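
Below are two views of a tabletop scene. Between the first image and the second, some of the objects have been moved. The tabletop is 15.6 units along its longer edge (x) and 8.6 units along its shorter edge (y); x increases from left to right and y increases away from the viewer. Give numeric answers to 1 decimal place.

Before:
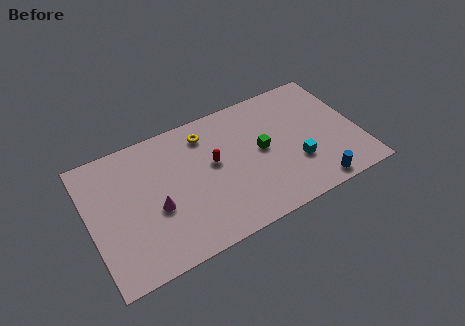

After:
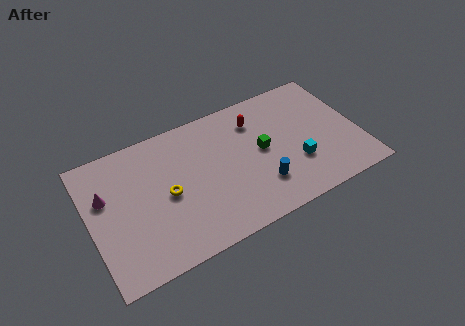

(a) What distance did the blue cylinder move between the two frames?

3.3

The blue cylinder was near (12.6, 0.9) before and (9.6, 2.3) after, so it travelled √(3.0² + 1.4²) ≈ 3.3 units.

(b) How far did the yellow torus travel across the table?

3.9

The yellow torus was near (7.0, 7.0) before and (4.4, 4.1) after, so it travelled √(2.6² + 2.9²) ≈ 3.9 units.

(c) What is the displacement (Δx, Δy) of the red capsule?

(2.7, 1.7)

From the two frames, the red capsule sits at roughly (7.2, 4.9) before and (9.9, 6.6) after.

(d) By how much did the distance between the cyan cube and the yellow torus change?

+1.1

They were about 6.4 units apart before and 7.5 after — 1.1 units further apart.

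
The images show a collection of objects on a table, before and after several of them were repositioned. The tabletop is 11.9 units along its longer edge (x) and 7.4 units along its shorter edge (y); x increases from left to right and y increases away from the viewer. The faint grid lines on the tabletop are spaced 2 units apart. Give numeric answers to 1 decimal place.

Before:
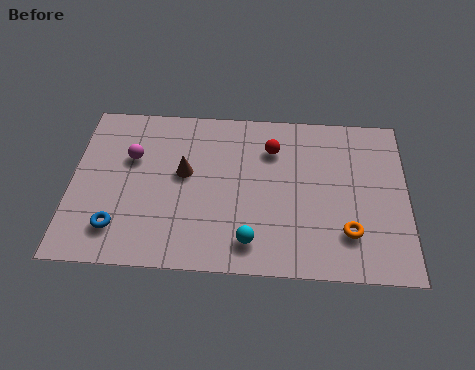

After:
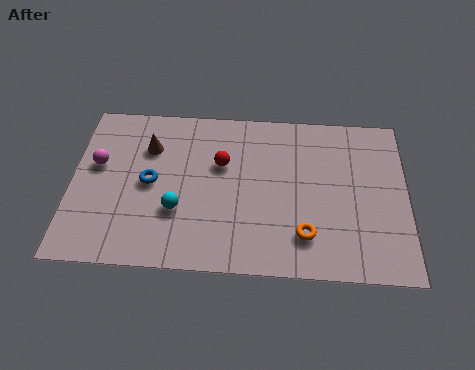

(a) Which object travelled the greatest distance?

the cyan sphere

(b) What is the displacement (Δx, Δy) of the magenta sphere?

(-1.2, -0.4)

The magenta sphere was at about (2.1, 4.8) and moved to about (0.9, 4.4).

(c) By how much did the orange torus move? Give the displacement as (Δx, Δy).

(-1.5, -0.2)

The orange torus was at about (9.8, 1.9) and moved to about (8.3, 1.7).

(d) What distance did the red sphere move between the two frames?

2.0

The red sphere moved from about (7.1, 5.5) to (5.3, 4.7), a distance of √(1.8² + 0.8²) ≈ 2.0.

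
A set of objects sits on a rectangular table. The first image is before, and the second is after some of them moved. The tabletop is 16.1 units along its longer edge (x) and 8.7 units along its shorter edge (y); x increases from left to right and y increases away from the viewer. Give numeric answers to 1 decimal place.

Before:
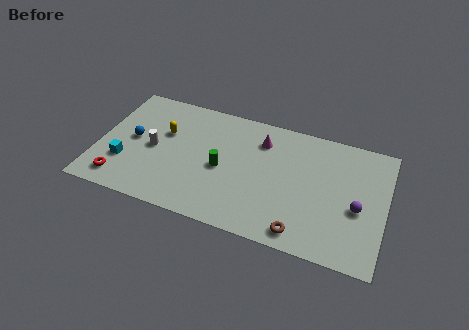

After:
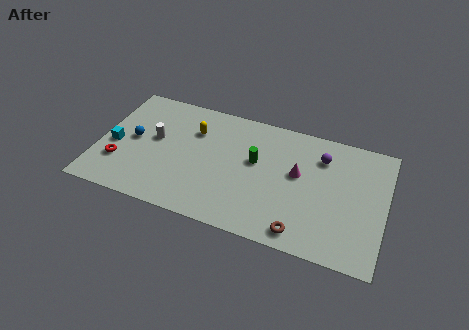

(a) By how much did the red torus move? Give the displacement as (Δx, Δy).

(-0.2, 1.2)

The red torus started near (1.5, 1.4) and ended near (1.3, 2.6).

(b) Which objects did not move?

the brown torus and the blue sphere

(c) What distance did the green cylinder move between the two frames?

2.1

From (7.0, 4.0) to (8.8, 5.1), the green cylinder covered √(1.8² + 1.1²) ≈ 2.1 units.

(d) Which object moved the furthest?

the purple sphere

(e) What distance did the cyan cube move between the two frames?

1.3

The cyan cube moved from about (1.6, 2.7) to (0.9, 3.8), a distance of √(0.7² + 1.1²) ≈ 1.3.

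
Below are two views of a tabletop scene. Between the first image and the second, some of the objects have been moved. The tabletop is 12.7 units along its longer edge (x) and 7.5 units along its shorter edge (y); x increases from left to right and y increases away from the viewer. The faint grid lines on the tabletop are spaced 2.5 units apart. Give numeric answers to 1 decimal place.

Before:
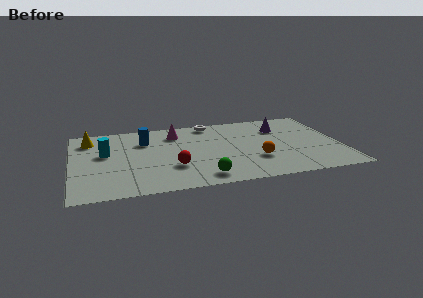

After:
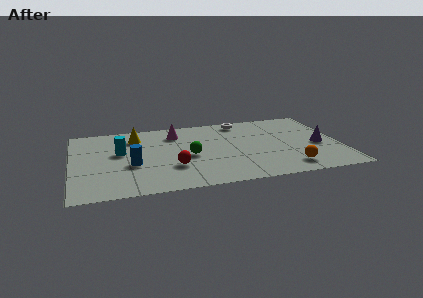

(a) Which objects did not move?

the magenta cone and the red sphere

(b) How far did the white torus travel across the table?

1.5

The white torus moved from about (6.7, 6.7) to (8.2, 6.6), a distance of √(1.5² + 0.1²) ≈ 1.5.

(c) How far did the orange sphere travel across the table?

1.9

The orange sphere moved from about (8.6, 2.4) to (10.1, 1.3), a distance of √(1.5² + 1.1²) ≈ 1.9.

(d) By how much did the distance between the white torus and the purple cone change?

+1.3

Before: roughly 3.5 units apart; after: 4.8. That's 1.3 units further apart.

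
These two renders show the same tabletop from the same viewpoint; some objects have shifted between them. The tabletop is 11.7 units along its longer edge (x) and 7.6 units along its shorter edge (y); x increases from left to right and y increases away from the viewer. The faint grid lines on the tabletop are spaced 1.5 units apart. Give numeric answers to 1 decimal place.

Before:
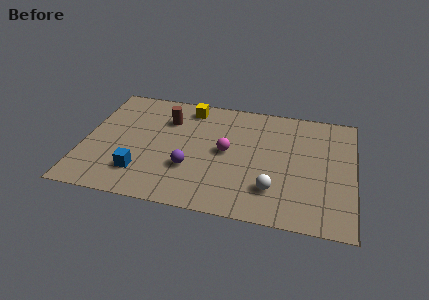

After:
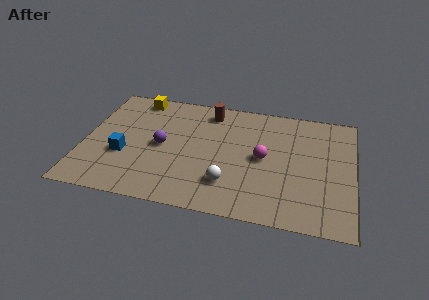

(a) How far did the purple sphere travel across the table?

1.8

The purple sphere moved from about (4.7, 2.5) to (3.4, 3.7), a distance of √(1.3² + 1.2²) ≈ 1.8.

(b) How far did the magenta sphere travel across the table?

1.6

The magenta sphere was near (6.2, 3.9) before and (7.8, 3.8) after, so it travelled √(1.6² + 0.1²) ≈ 1.6 units.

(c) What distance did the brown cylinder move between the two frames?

2.0

The brown cylinder was near (3.5, 5.5) before and (5.3, 6.4) after, so it travelled √(1.8² + 0.9²) ≈ 2.0 units.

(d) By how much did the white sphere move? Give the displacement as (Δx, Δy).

(-1.9, 0.0)

From the two frames, the white sphere sits at roughly (8.3, 1.9) before and (6.4, 1.9) after.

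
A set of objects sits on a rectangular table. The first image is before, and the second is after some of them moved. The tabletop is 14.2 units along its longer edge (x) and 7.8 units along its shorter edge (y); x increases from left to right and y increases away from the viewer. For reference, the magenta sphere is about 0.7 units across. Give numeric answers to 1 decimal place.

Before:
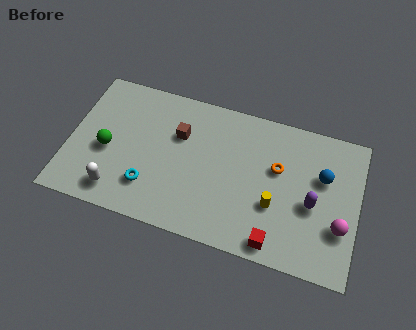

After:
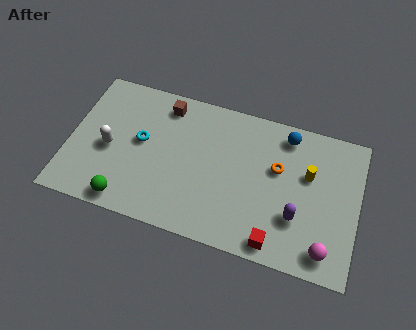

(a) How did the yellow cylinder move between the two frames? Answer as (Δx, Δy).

(1.5, 2.1)

The yellow cylinder started near (10.2, 2.8) and ended near (11.7, 4.9).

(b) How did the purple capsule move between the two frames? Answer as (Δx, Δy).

(-0.7, -0.9)

The purple capsule started near (12.0, 3.4) and ended near (11.3, 2.5).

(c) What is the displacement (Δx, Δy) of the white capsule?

(-0.6, 2.2)

From the two frames, the white capsule sits at roughly (2.6, 1.3) before and (2.0, 3.5) after.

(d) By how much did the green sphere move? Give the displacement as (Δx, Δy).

(1.2, -2.5)

From the two frames, the green sphere sits at roughly (1.9, 3.4) before and (3.1, 0.9) after.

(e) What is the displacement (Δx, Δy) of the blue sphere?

(-1.9, 1.7)

The blue sphere was at about (12.4, 5.0) and moved to about (10.5, 6.7).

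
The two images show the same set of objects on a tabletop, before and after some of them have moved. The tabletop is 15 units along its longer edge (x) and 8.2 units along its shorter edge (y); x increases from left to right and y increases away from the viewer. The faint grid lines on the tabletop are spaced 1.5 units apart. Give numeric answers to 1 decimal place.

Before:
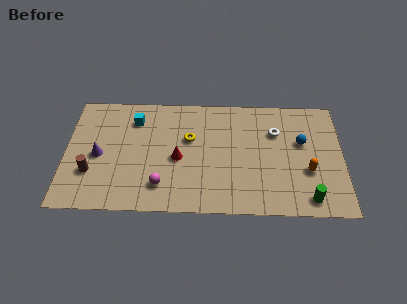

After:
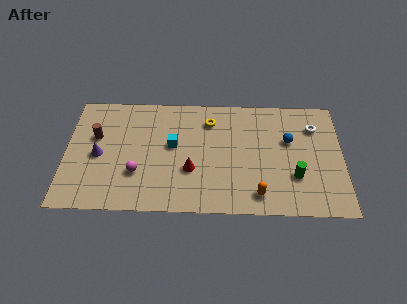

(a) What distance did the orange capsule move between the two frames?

3.2

The orange capsule moved from about (13.1, 3.0) to (10.4, 1.3), a distance of √(2.7² + 1.7²) ≈ 3.2.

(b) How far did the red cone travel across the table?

1.1

From (6.1, 3.7) to (6.8, 2.9), the red cone covered √(0.7² + 0.8²) ≈ 1.1 units.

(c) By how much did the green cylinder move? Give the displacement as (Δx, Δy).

(-0.7, 1.5)

The green cylinder was at about (13.1, 1.1) and moved to about (12.4, 2.6).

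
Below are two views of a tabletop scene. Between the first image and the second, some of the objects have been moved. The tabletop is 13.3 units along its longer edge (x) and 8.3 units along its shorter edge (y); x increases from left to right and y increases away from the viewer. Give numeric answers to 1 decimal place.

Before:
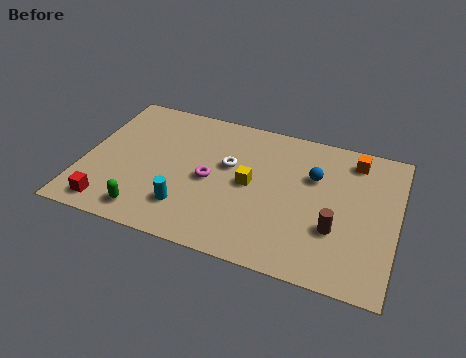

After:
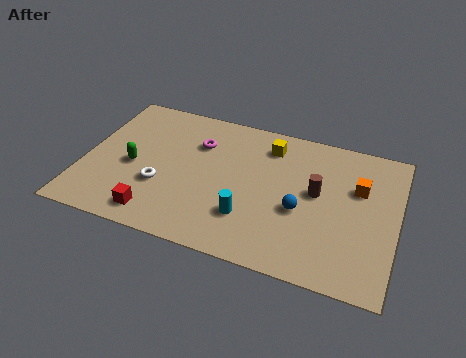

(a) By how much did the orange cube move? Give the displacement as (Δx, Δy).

(0.3, -1.6)

The orange cube was at about (11.3, 7.0) and moved to about (11.6, 5.4).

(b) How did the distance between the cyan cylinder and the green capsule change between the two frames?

+3.5

The distance was about 1.8 in the first image and 5.3 in the second, so they moved 3.5 units further apart.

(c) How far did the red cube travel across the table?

2.0

From (1.4, 1.1) to (3.4, 1.2), the red cube covered √(2.0² + 0.1²) ≈ 2.0 units.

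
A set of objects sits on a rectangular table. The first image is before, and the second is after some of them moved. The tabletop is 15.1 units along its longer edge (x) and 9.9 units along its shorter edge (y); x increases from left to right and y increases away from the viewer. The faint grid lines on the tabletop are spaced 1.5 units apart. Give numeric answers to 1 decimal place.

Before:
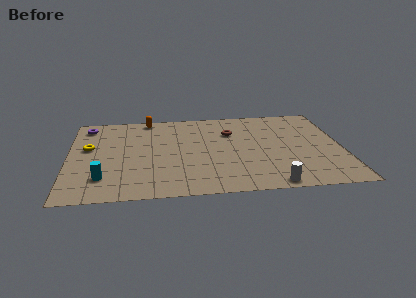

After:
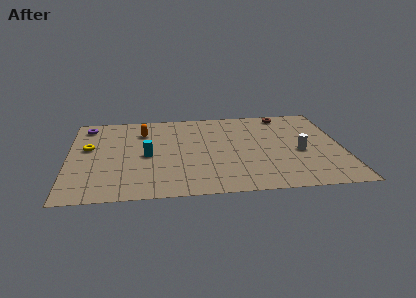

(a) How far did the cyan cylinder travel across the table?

3.3

The cyan cylinder moved from about (1.9, 2.3) to (4.3, 4.6), a distance of √(2.4² + 2.3²) ≈ 3.3.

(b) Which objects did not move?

the purple torus and the yellow torus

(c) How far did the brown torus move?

3.6

The brown torus was near (9.0, 6.9) before and (12.1, 8.8) after, so it travelled √(3.1² + 1.9²) ≈ 3.6 units.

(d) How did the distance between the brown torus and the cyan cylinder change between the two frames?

+0.4

The distance was about 8.5 in the first image and 8.9 in the second, so they moved 0.4 units further apart.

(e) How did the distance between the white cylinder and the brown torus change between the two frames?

-1.8

Before: roughly 6.4 units apart; after: 4.6. That's 1.8 units closer together.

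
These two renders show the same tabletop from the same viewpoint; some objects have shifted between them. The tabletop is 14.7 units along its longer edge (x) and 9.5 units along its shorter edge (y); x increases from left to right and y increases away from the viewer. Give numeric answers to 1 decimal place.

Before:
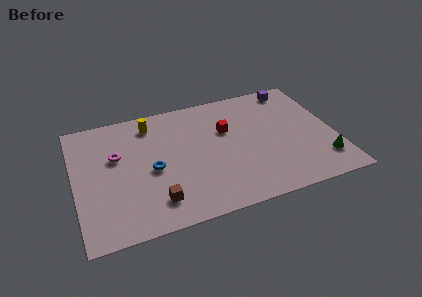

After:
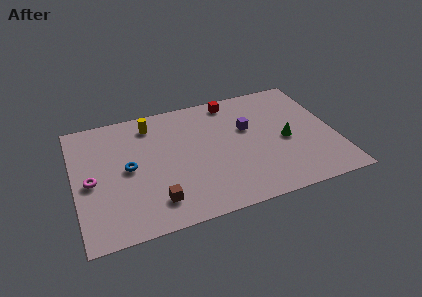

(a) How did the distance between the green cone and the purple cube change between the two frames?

-3.8

Before: roughly 6.4 units apart; after: 2.6. That's 3.8 units closer together.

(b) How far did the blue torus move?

1.4

From (4.3, 4.3) to (3.0, 4.8), the blue torus covered √(1.3² + 0.5²) ≈ 1.4 units.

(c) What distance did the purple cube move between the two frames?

3.8

The purple cube moved from about (12.8, 8.4) to (9.9, 5.9), a distance of √(2.9² + 2.5²) ≈ 3.8.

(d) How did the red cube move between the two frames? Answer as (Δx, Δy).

(0.5, 2.3)

The red cube started near (8.7, 6.1) and ended near (9.2, 8.4).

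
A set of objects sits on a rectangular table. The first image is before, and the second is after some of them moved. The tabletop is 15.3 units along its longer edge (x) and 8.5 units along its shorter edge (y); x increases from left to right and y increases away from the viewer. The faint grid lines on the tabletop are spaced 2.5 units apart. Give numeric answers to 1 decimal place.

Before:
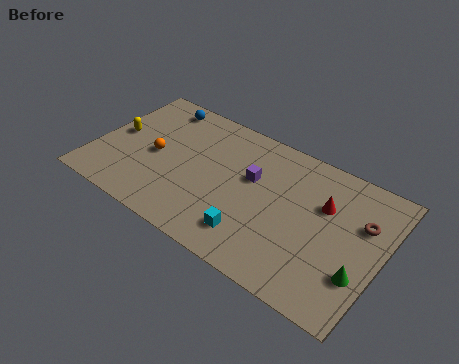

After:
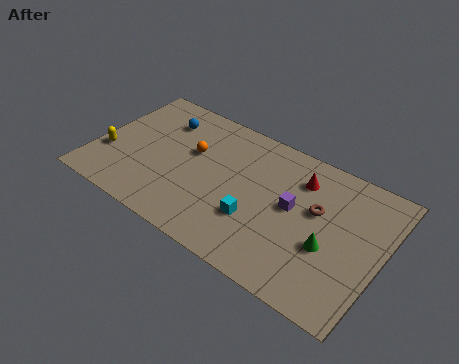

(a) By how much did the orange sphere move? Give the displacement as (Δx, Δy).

(1.8, 1.2)

The orange sphere started near (3.2, 4.0) and ended near (5.0, 5.2).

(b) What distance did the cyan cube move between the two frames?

1.0

From (8.9, 1.8) to (8.9, 2.8), the cyan cube covered √(0.0² + 1.0²) ≈ 1.0 units.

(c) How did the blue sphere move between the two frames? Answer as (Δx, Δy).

(0.4, -0.9)

From the two frames, the blue sphere sits at roughly (2.7, 7.4) before and (3.1, 6.5) after.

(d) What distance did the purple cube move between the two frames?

2.4

From (8.3, 5.2) to (10.6, 4.6), the purple cube covered √(2.3² + 0.6²) ≈ 2.4 units.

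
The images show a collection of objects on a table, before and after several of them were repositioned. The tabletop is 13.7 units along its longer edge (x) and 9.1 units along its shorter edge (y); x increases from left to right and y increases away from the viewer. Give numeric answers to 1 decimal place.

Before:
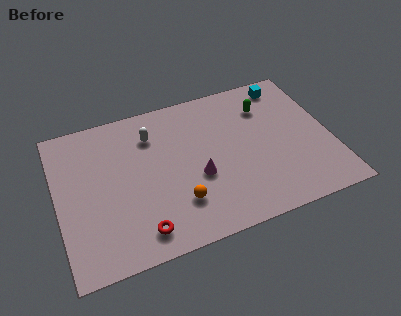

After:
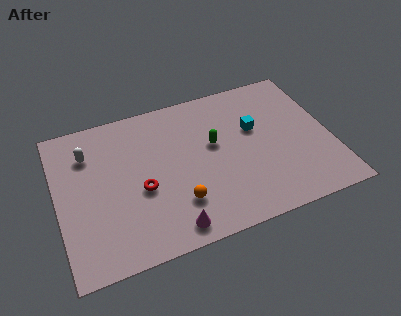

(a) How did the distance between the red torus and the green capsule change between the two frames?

-4.7

The distance was about 8.8 in the first image and 4.1 in the second, so they moved 4.7 units closer together.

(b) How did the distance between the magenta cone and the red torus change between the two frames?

-0.8

The distance was about 3.8 in the first image and 3.0 in the second, so they moved 0.8 units closer together.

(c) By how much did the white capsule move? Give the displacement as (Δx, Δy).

(-3.2, -0.1)

From the two frames, the white capsule sits at roughly (4.9, 6.9) before and (1.7, 6.8) after.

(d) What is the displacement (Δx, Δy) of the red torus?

(0.3, 2.4)

From the two frames, the red torus sits at roughly (3.8, 1.4) before and (4.1, 3.8) after.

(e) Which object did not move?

the orange sphere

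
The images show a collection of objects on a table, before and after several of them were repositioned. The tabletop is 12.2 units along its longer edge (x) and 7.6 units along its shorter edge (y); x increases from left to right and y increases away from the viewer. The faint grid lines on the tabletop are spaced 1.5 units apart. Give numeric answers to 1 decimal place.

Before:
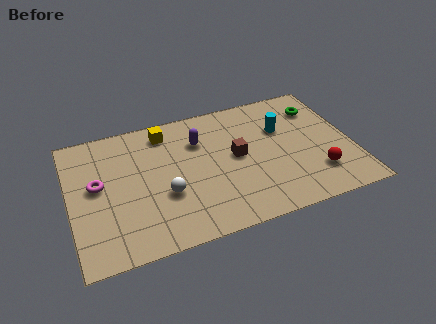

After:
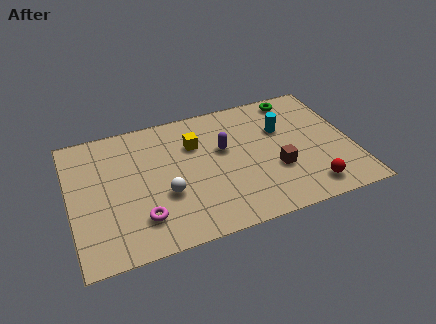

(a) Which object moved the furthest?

the magenta torus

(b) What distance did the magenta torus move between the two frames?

2.9

The magenta torus moved from about (1.2, 4.2) to (2.9, 1.8), a distance of √(1.7² + 2.4²) ≈ 2.9.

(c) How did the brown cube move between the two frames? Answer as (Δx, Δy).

(1.6, -1.3)

The brown cube was at about (7.2, 4.0) and moved to about (8.8, 2.7).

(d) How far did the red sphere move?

0.8

From (10.5, 1.9) to (10.1, 1.2), the red sphere covered √(0.4² + 0.7²) ≈ 0.8 units.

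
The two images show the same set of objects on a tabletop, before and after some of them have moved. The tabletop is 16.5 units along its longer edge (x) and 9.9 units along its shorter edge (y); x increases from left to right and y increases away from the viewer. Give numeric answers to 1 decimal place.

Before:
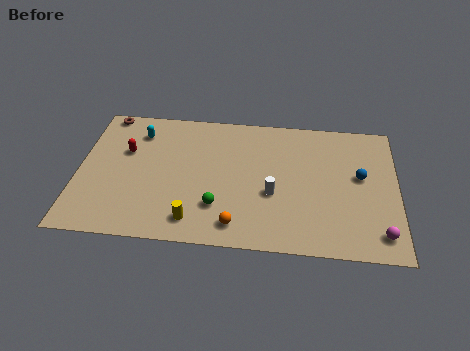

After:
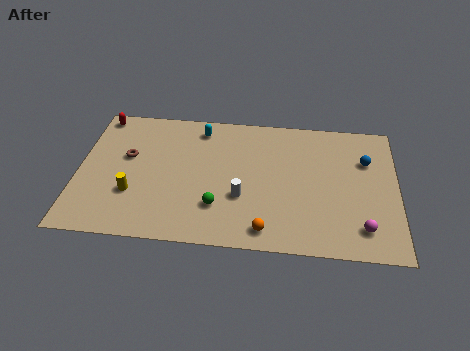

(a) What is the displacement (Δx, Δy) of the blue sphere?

(0.3, 1.2)

The blue sphere was at about (14.6, 5.6) and moved to about (14.9, 6.8).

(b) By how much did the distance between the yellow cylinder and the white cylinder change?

+1.0

They were about 4.6 units apart before and 5.6 after — 1.0 units further apart.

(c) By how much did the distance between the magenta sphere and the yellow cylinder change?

+2.4

They were about 9.5 units apart before and 11.9 after — 2.4 units further apart.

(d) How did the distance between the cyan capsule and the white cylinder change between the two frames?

-2.7

They were about 8.1 units apart before and 5.4 after — 2.7 units closer together.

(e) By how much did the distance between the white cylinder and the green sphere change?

-1.6

Before: roughly 3.0 units apart; after: 1.4. That's 1.6 units closer together.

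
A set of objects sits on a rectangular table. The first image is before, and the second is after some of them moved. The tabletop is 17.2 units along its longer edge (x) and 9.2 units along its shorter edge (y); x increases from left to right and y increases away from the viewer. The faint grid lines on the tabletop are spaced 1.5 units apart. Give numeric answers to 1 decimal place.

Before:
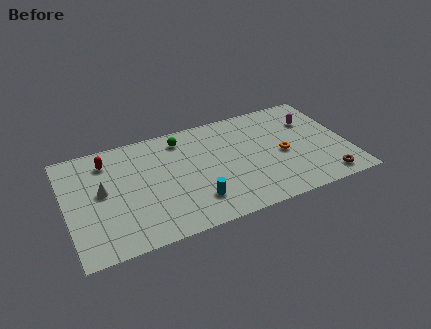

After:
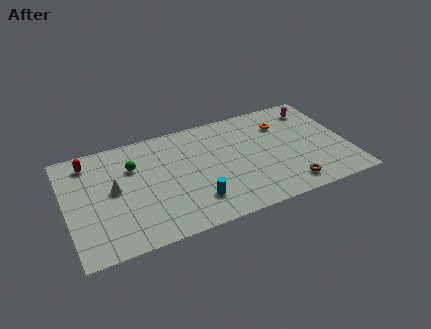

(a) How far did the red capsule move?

1.1

The red capsule moved from about (2.7, 7.4) to (1.6, 7.7), a distance of √(1.1² + 0.3²) ≈ 1.1.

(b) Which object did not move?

the cyan cylinder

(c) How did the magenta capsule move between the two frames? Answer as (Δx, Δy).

(0.3, 1.0)

The magenta capsule was at about (15.3, 6.5) and moved to about (15.6, 7.5).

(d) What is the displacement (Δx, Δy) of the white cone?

(0.7, -0.1)

The white cone was at about (2.2, 5.0) and moved to about (2.9, 4.9).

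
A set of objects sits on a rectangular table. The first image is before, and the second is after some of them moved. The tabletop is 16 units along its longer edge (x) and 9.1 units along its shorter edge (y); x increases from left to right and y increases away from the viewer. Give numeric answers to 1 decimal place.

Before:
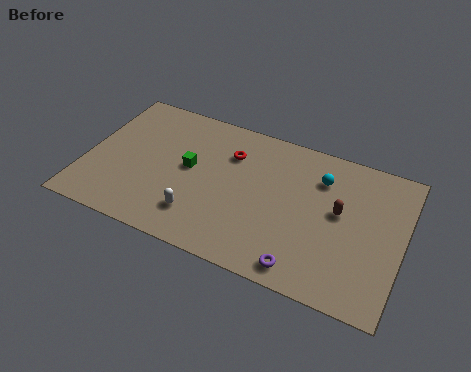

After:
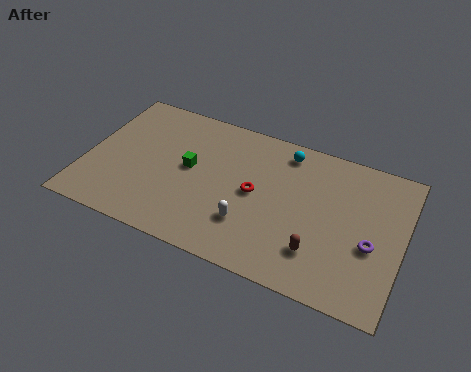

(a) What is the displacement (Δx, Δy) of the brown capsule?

(-0.8, -2.8)

The brown capsule started near (12.8, 5.1) and ended near (12.0, 2.3).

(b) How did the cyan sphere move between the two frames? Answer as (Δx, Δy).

(-1.9, 1.0)

The cyan sphere started near (11.7, 6.8) and ended near (9.8, 7.8).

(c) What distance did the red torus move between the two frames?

2.5

From (7.1, 6.6) to (8.6, 4.6), the red torus covered √(1.5² + 2.0²) ≈ 2.5 units.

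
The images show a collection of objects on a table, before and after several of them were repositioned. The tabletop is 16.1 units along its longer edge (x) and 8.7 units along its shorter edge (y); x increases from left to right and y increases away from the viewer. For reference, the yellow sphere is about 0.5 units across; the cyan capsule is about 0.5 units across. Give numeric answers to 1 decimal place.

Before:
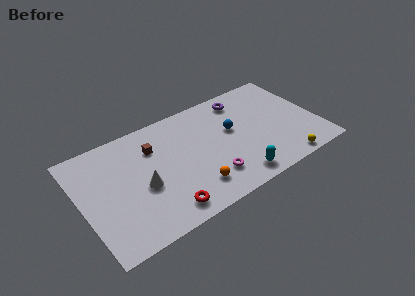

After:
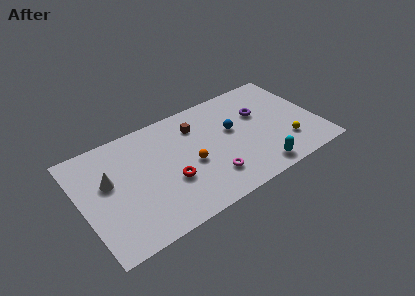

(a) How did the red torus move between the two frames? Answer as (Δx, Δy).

(0.7, 1.9)

The red torus started near (5.1, 1.3) and ended near (5.8, 3.2).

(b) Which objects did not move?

the blue sphere and the magenta torus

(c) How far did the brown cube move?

3.0

The brown cube was near (5.1, 6.3) before and (8.1, 6.6) after, so it travelled √(3.0² + 0.3²) ≈ 3.0 units.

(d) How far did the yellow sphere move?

1.6

From (13.3, 0.8) to (13.7, 2.3), the yellow sphere covered √(0.4² + 1.5²) ≈ 1.6 units.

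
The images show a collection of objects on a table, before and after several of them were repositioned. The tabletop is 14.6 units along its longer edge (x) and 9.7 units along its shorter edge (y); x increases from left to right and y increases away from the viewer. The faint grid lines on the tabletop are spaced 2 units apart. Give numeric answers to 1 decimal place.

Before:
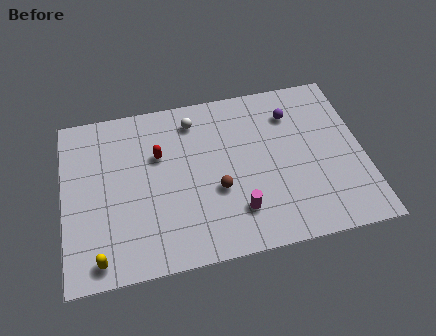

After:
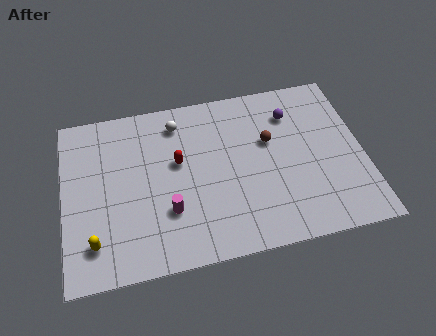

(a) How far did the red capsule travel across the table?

1.1

The red capsule was near (4.7, 6.3) before and (5.6, 5.7) after, so it travelled √(0.9² + 0.6²) ≈ 1.1 units.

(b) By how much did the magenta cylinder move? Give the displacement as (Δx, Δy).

(-3.3, 0.7)

The magenta cylinder was at about (8.3, 2.3) and moved to about (5.0, 3.0).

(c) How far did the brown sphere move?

3.5

The brown sphere was near (7.4, 3.7) before and (10.1, 6.0) after, so it travelled √(2.7² + 2.3²) ≈ 3.5 units.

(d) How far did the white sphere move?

0.8

From (6.5, 8.0) to (5.7, 8.0), the white sphere covered √(0.8² + 0.0²) ≈ 0.8 units.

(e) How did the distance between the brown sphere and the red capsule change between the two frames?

+0.8

They were about 3.7 units apart before and 4.5 after — 0.8 units further apart.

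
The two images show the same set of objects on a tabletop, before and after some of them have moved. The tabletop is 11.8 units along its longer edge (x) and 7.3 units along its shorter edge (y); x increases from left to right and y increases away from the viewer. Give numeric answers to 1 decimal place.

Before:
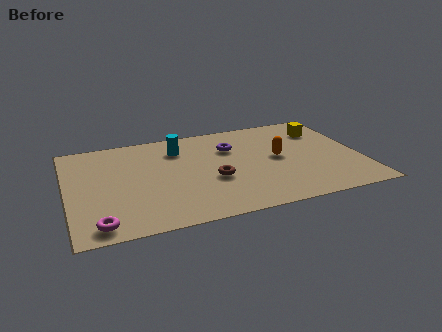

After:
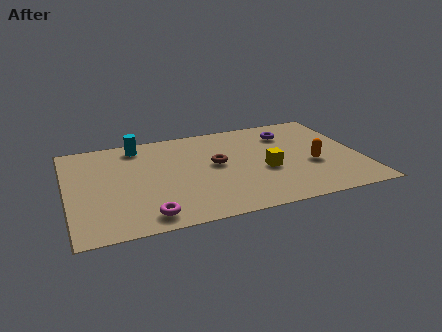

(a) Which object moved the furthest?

the yellow cube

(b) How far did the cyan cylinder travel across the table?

1.7

From (4.6, 5.6) to (3.0, 6.3), the cyan cylinder covered √(1.6² + 0.7²) ≈ 1.7 units.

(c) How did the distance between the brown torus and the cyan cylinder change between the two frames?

+0.8

They were about 3.0 units apart before and 3.8 after — 0.8 units further apart.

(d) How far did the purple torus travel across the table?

2.5

The purple torus was near (6.7, 5.1) before and (9.1, 5.6) after, so it travelled √(2.4² + 0.5²) ≈ 2.5 units.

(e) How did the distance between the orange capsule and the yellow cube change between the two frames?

-0.7

Before: roughly 2.6 units apart; after: 1.9. That's 0.7 units closer together.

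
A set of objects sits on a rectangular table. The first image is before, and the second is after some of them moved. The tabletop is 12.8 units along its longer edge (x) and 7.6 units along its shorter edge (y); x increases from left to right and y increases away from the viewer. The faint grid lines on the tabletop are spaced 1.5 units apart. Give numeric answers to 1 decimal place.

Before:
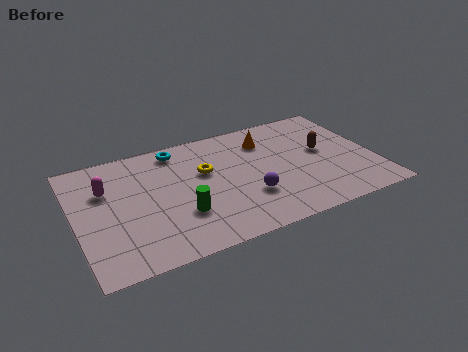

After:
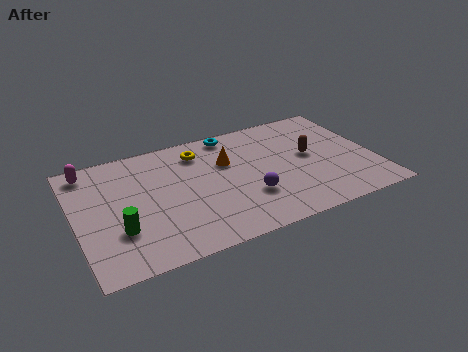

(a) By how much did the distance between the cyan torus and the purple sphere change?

-0.5

Before: roughly 4.9 units apart; after: 4.4. That's 0.5 units closer together.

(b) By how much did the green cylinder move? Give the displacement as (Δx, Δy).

(-2.6, 0.0)

The green cylinder started near (4.3, 2.4) and ended near (1.7, 2.4).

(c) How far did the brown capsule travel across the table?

0.6

The brown capsule moved from about (10.7, 4.2) to (10.1, 4.1), a distance of √(0.6² + 0.1²) ≈ 0.6.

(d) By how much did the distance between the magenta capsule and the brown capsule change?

+0.3

They were about 9.3 units apart before and 9.6 after — 0.3 units further apart.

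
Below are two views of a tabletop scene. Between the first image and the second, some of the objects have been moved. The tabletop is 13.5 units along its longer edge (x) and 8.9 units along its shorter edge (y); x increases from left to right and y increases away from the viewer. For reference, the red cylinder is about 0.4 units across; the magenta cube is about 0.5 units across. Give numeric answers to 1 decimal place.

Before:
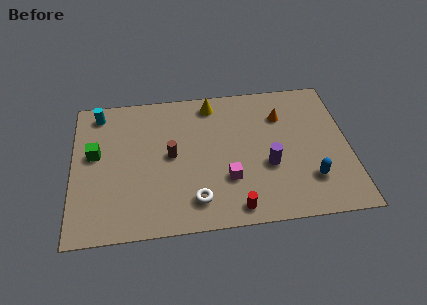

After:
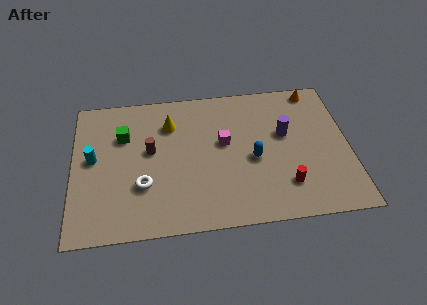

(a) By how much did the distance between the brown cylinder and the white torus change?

-1.0

Before: roughly 3.1 units apart; after: 2.1. That's 1.0 units closer together.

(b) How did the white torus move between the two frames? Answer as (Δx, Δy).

(-2.5, 1.2)

From the two frames, the white torus sits at roughly (5.9, 1.7) before and (3.4, 2.9) after.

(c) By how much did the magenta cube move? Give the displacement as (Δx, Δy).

(-0.1, 2.3)

The magenta cube was at about (7.5, 2.8) and moved to about (7.4, 5.1).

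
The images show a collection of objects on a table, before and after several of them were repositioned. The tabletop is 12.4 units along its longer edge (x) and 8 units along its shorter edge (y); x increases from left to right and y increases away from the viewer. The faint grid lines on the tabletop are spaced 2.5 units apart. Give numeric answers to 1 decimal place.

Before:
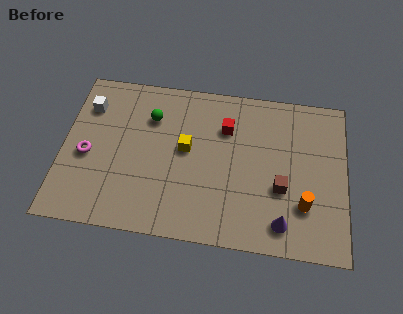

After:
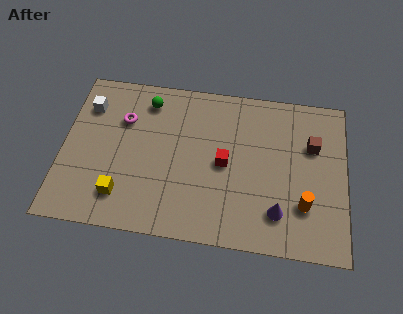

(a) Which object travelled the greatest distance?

the yellow cube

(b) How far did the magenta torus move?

2.5

The magenta torus moved from about (1.1, 3.5) to (2.6, 5.5), a distance of √(1.5² + 2.0²) ≈ 2.5.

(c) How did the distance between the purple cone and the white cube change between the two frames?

-0.4

The distance was about 9.9 in the first image and 9.5 in the second, so they moved 0.4 units closer together.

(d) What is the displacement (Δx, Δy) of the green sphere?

(-0.2, 0.8)

The green sphere started near (3.8, 5.8) and ended near (3.6, 6.6).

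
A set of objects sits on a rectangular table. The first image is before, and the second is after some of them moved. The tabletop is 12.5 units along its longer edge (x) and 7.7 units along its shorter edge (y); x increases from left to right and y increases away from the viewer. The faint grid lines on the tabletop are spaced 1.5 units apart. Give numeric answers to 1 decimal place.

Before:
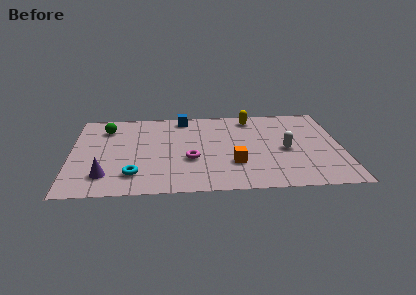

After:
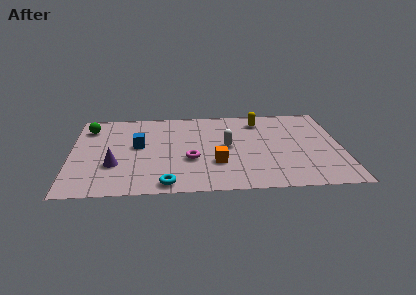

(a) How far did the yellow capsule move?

0.5

From (8.4, 6.6) to (8.8, 6.3), the yellow capsule covered √(0.4² + 0.3²) ≈ 0.5 units.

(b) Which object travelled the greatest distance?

the blue cube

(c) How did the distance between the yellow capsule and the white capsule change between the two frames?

-0.6

They were about 3.4 units apart before and 2.8 after — 0.6 units closer together.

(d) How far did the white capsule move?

2.7

The white capsule was near (9.9, 3.5) before and (7.2, 4.0) after, so it travelled √(2.7² + 0.5²) ≈ 2.7 units.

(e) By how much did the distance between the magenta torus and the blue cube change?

-1.1

The distance was about 3.9 in the first image and 2.8 in the second, so they moved 1.1 units closer together.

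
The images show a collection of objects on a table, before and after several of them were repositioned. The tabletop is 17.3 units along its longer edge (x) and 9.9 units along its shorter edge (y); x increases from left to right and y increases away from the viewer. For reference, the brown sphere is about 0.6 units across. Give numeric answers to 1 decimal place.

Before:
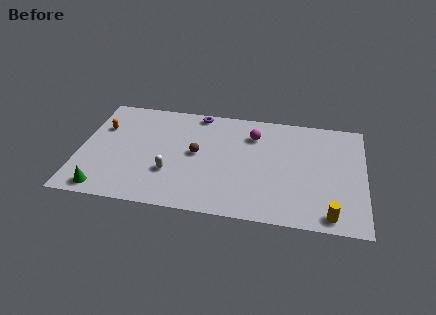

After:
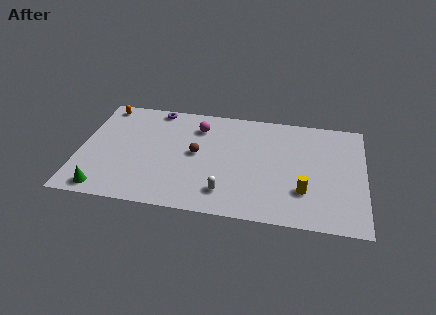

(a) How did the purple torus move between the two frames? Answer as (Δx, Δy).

(-2.6, 0.0)

The purple torus started near (7.0, 9.0) and ended near (4.4, 9.0).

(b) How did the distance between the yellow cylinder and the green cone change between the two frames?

-1.5

They were about 13.6 units apart before and 12.1 after — 1.5 units closer together.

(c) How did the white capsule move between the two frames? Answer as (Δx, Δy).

(3.4, -1.2)

The white capsule was at about (5.6, 3.2) and moved to about (9.0, 2.0).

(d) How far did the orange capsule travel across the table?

2.1

The orange capsule was near (1.2, 6.7) before and (1.2, 8.8) after, so it travelled √(0.0² + 2.1²) ≈ 2.1 units.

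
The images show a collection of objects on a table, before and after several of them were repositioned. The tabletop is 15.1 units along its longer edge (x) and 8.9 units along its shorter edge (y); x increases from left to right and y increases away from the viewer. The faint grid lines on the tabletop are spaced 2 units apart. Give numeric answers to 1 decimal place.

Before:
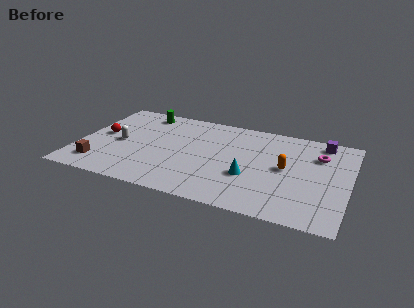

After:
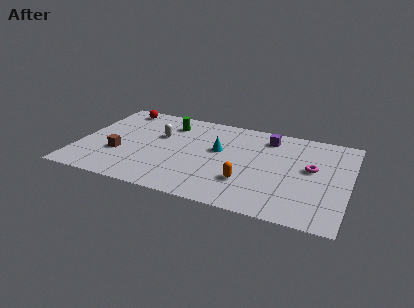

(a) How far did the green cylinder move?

1.7

The green cylinder moved from about (3.2, 7.7) to (4.8, 7.0), a distance of √(1.6² + 0.7²) ≈ 1.7.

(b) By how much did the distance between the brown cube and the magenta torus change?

-2.0

They were about 12.8 units apart before and 10.8 after — 2.0 units closer together.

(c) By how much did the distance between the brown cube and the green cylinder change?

-1.7

Before: roughly 6.3 units apart; after: 4.6. That's 1.7 units closer together.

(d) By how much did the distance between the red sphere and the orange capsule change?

-1.0

Before: roughly 10.4 units apart; after: 9.4. That's 1.0 units closer together.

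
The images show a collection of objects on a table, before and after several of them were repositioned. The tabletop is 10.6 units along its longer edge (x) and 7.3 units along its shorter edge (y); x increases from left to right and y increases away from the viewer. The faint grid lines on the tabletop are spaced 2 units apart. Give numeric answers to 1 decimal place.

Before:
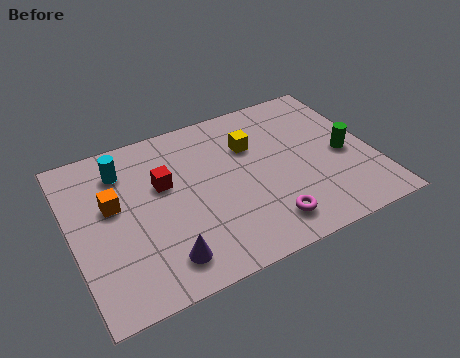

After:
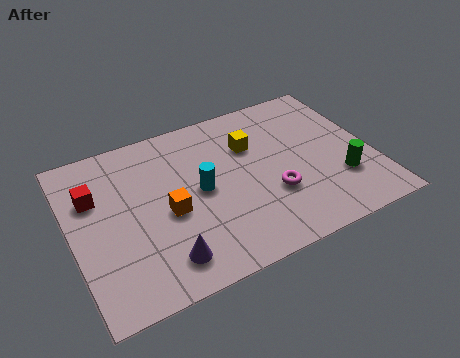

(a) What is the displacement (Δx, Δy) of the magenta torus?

(0.4, 1.2)

From the two frames, the magenta torus sits at roughly (6.5, 1.3) before and (6.9, 2.5) after.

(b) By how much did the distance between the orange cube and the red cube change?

+1.1

The distance was about 1.8 in the first image and 2.9 in the second, so they moved 1.1 units further apart.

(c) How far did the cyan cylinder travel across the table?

3.2

The cyan cylinder was near (2.0, 5.7) before and (4.5, 3.7) after, so it travelled √(2.5² + 2.0²) ≈ 3.2 units.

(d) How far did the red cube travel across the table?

2.4

The red cube was near (3.3, 4.5) before and (0.9, 4.9) after, so it travelled √(2.4² + 0.4²) ≈ 2.4 units.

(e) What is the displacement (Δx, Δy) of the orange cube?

(1.8, -1.1)

The orange cube was at about (1.5, 4.3) and moved to about (3.3, 3.2).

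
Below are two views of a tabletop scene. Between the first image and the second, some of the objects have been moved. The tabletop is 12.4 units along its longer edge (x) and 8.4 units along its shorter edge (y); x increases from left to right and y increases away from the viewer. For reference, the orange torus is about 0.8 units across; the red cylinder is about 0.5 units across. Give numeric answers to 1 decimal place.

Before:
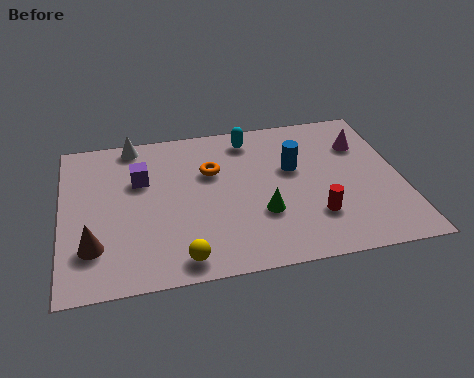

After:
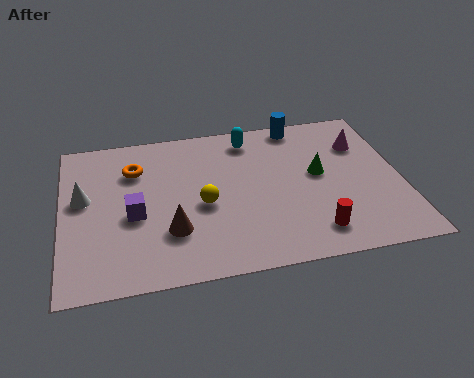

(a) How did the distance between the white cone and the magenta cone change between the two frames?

+1.8

The distance was about 8.6 in the first image and 10.4 in the second, so they moved 1.8 units further apart.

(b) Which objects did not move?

the magenta cone and the cyan capsule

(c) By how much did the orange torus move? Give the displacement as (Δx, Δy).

(-2.8, 0.6)

The orange torus started near (5.5, 5.5) and ended near (2.7, 6.1).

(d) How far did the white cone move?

3.4

The white cone moved from about (2.7, 7.6) to (0.8, 4.8), a distance of √(1.9² + 2.8²) ≈ 3.4.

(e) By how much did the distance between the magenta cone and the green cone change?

-2.8

The distance was about 5.0 in the first image and 2.2 in the second, so they moved 2.8 units closer together.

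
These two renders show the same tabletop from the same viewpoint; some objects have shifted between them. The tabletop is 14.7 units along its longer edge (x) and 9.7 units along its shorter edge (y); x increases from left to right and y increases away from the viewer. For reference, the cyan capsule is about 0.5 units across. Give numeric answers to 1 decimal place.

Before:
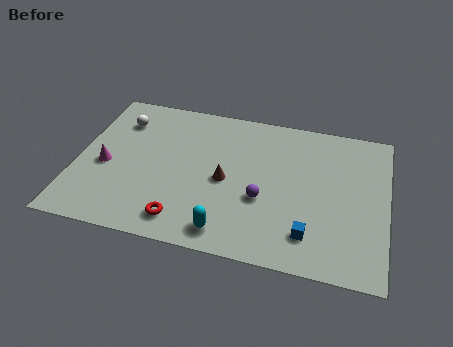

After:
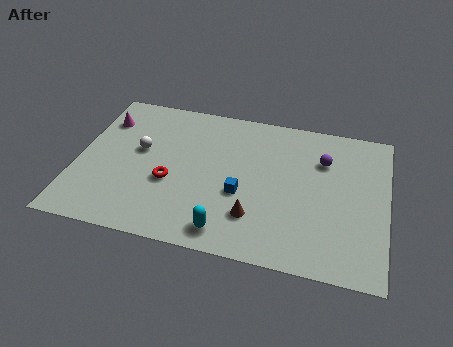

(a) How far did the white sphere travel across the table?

2.1

The white sphere was near (1.8, 7.4) before and (2.9, 5.6) after, so it travelled √(1.1² + 1.8²) ≈ 2.1 units.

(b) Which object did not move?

the cyan capsule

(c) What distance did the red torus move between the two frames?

2.4

The red torus moved from about (5.3, 1.5) to (4.5, 3.8), a distance of √(0.8² + 2.3²) ≈ 2.4.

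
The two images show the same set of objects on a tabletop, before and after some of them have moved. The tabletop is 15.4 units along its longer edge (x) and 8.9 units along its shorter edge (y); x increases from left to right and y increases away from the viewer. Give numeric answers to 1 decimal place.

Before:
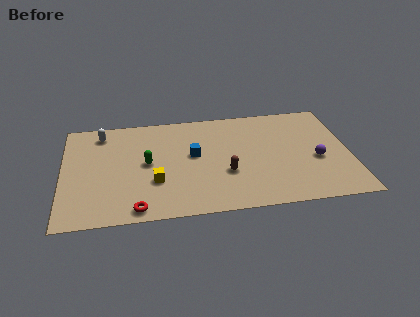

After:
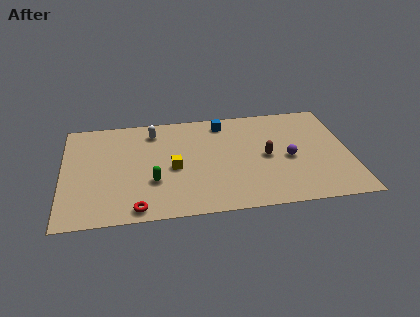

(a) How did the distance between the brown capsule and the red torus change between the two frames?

+2.5

Before: roughly 5.3 units apart; after: 7.8. That's 2.5 units further apart.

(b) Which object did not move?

the red torus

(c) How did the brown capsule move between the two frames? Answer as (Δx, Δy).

(2.2, 1.1)

The brown capsule was at about (8.7, 3.2) and moved to about (10.9, 4.3).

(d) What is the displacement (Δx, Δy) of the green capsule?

(0.3, -1.6)

The green capsule was at about (4.5, 4.6) and moved to about (4.8, 3.0).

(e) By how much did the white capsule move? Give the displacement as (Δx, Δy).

(2.8, -0.2)

The white capsule started near (2.1, 7.5) and ended near (4.9, 7.3).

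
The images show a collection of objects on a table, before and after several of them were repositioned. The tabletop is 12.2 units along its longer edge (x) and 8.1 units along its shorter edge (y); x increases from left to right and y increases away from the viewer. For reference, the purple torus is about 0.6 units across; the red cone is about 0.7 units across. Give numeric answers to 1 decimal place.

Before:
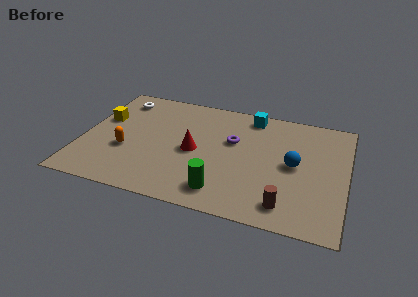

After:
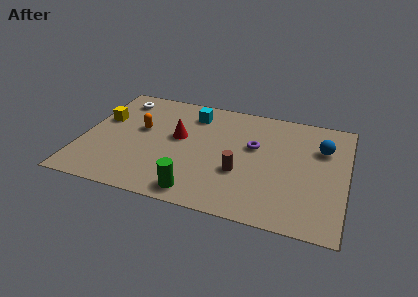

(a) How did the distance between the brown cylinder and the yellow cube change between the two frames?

-2.6

Before: roughly 9.5 units apart; after: 6.9. That's 2.6 units closer together.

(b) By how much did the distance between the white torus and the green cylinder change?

-0.4

Before: roughly 7.5 units apart; after: 7.1. That's 0.4 units closer together.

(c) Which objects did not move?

the yellow cube and the white torus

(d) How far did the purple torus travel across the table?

1.0

From (6.9, 5.0) to (7.9, 4.9), the purple torus covered √(1.0² + 0.1²) ≈ 1.0 units.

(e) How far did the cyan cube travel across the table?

2.8

From (7.6, 7.1) to (4.9, 6.5), the cyan cube covered √(2.7² + 0.6²) ≈ 2.8 units.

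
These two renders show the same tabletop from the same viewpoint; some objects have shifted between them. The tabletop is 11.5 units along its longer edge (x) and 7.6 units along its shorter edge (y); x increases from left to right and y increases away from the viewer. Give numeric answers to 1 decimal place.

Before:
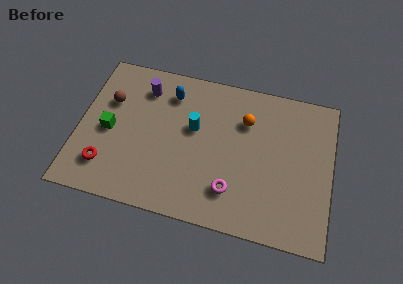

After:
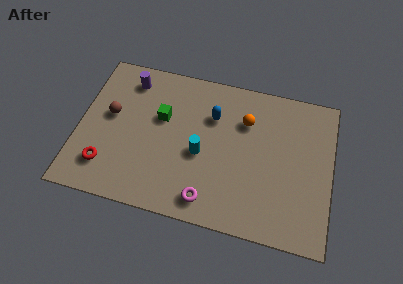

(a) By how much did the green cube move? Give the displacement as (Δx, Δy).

(2.3, 1.2)

The green cube started near (1.4, 3.5) and ended near (3.7, 4.7).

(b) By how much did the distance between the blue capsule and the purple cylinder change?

+2.8

They were about 1.2 units apart before and 4.0 after — 2.8 units further apart.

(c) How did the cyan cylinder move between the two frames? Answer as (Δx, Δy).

(0.4, -1.2)

From the two frames, the cyan cylinder sits at roughly (5.2, 4.5) before and (5.6, 3.3) after.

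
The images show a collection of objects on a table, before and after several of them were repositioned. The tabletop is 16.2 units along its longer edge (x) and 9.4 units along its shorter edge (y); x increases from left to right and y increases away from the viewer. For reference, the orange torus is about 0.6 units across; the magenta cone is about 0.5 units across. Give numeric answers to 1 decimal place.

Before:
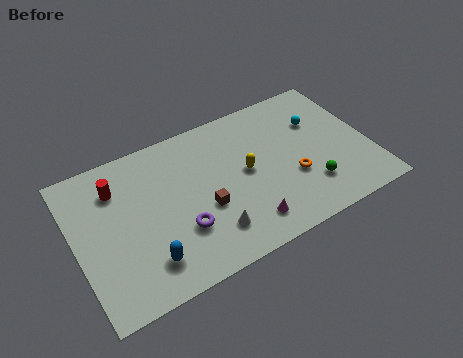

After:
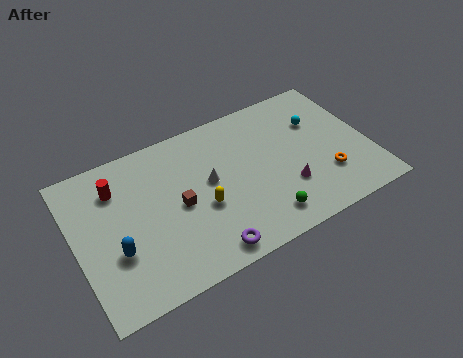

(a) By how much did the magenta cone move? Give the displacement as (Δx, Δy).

(2.5, 1.2)

The magenta cone was at about (8.9, 1.7) and moved to about (11.4, 2.9).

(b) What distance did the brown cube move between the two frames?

1.5

The brown cube moved from about (6.9, 3.7) to (5.6, 4.5), a distance of √(1.3² + 0.8²) ≈ 1.5.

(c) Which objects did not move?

the red cylinder and the cyan sphere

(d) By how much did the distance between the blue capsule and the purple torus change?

+2.9

Before: roughly 2.2 units apart; after: 5.1. That's 2.9 units further apart.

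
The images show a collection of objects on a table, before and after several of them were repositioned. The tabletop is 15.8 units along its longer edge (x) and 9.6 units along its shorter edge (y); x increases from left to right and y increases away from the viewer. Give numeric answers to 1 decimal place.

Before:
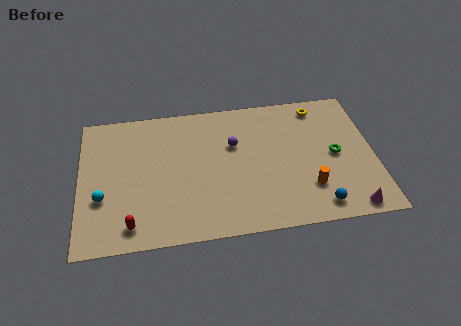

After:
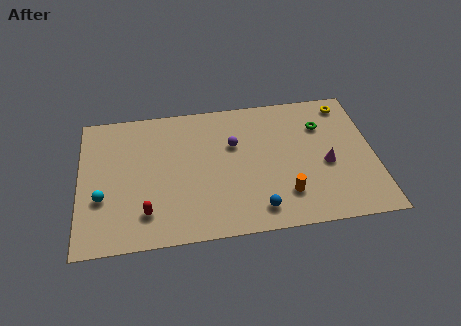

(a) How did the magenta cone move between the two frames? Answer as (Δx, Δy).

(-1.1, 3.2)

From the two frames, the magenta cone sits at roughly (14.3, 0.9) before and (13.2, 4.1) after.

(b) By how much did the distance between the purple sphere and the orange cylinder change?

-0.6

The distance was about 5.3 in the first image and 4.7 in the second, so they moved 0.6 units closer together.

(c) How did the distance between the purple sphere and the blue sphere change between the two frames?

-1.7

Before: roughly 6.5 units apart; after: 4.8. That's 1.7 units closer together.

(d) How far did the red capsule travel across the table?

1.1

From (2.7, 1.4) to (3.5, 2.1), the red capsule covered √(0.8² + 0.7²) ≈ 1.1 units.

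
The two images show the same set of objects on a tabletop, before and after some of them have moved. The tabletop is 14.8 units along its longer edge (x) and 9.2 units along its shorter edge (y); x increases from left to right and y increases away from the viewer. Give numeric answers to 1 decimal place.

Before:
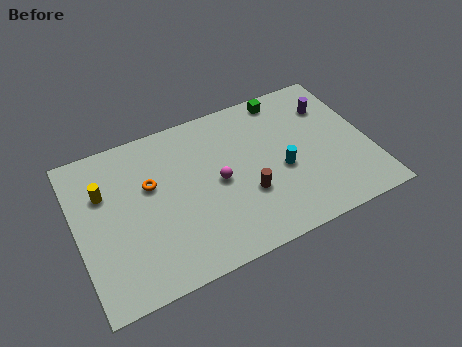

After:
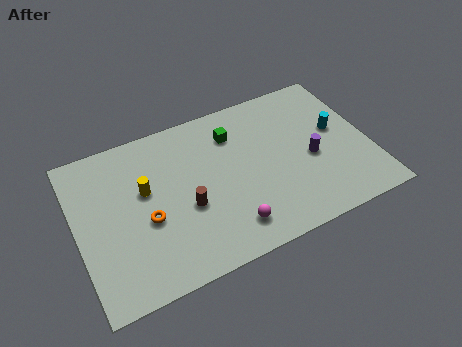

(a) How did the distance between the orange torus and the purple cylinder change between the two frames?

-1.1

They were about 9.5 units apart before and 8.4 after — 1.1 units closer together.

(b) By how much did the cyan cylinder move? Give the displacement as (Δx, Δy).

(3.0, 1.3)

The cyan cylinder was at about (10.3, 3.9) and moved to about (13.3, 5.2).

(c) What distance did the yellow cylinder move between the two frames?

2.1

The yellow cylinder moved from about (1.5, 6.2) to (3.5, 5.5), a distance of √(2.0² + 0.7²) ≈ 2.1.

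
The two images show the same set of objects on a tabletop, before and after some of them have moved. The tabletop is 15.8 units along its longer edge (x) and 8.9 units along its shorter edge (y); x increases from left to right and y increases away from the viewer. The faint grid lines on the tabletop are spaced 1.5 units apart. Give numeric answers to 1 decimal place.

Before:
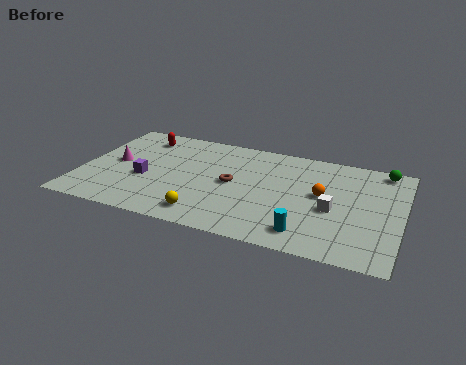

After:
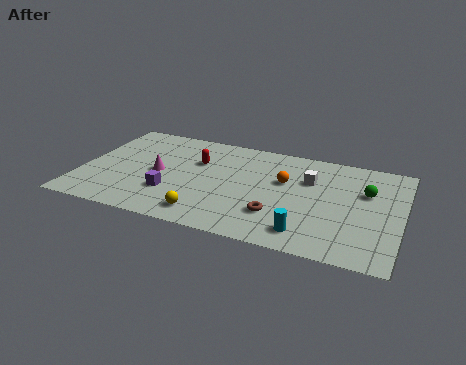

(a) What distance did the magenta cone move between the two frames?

2.2

The magenta cone moved from about (1.6, 4.6) to (3.8, 4.3), a distance of √(2.2² + 0.3²) ≈ 2.2.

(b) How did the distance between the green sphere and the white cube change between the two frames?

-1.9

The distance was about 4.7 in the first image and 2.8 in the second, so they moved 1.9 units closer together.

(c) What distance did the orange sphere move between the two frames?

2.0

The orange sphere was near (11.9, 4.9) before and (10.0, 5.5) after, so it travelled √(1.9² + 0.6²) ≈ 2.0 units.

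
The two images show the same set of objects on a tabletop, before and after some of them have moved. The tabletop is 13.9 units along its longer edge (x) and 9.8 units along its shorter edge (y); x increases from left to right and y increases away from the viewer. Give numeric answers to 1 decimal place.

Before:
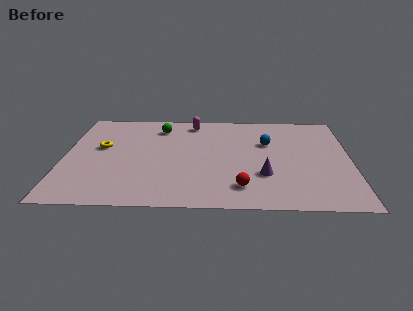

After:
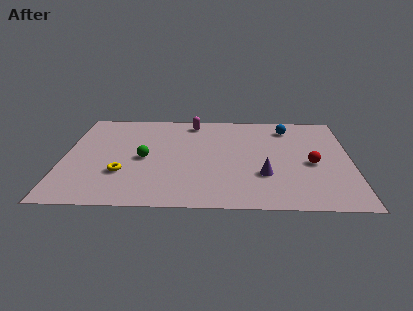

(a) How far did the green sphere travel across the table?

3.4

The green sphere moved from about (4.6, 7.9) to (3.9, 4.6), a distance of √(0.7² + 3.3²) ≈ 3.4.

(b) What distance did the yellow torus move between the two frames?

2.8

The yellow torus was near (1.8, 5.7) before and (2.9, 3.1) after, so it travelled √(1.1² + 2.6²) ≈ 2.8 units.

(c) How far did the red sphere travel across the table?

4.2

The red sphere was near (8.6, 1.9) before and (12.0, 4.3) after, so it travelled √(3.4² + 2.4²) ≈ 4.2 units.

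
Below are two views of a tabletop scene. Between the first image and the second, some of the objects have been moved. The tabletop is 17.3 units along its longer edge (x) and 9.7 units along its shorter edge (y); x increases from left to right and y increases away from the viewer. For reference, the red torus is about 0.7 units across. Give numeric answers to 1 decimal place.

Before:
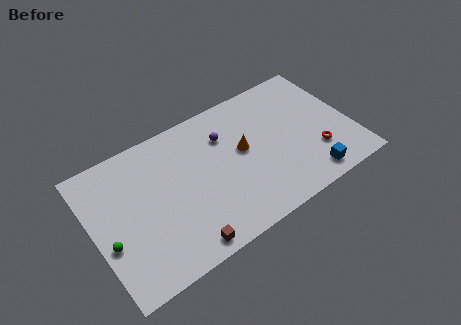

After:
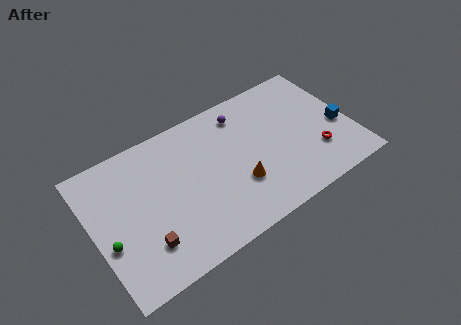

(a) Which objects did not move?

the green sphere and the red torus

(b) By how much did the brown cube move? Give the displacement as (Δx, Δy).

(-2.3, 1.4)

The brown cube was at about (5.3, 1.0) and moved to about (3.0, 2.4).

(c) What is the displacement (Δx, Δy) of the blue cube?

(2.6, 2.7)

The blue cube started near (13.9, 1.3) and ended near (16.5, 4.0).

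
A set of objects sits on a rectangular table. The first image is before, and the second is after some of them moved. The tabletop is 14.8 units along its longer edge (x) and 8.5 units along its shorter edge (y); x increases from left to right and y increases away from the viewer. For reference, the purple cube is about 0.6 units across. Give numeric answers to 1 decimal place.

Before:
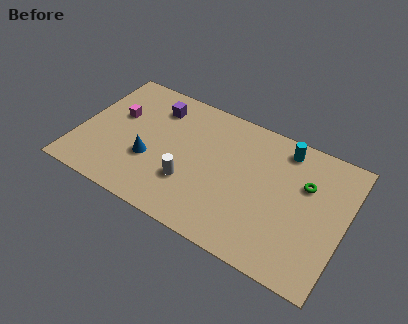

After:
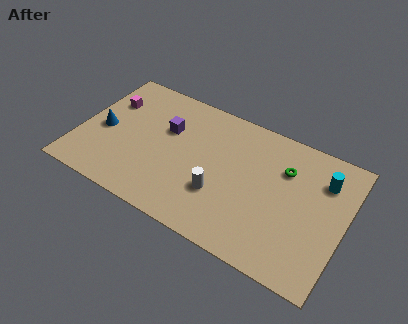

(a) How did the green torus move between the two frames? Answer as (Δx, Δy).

(-1.2, 0.4)

From the two frames, the green torus sits at roughly (12.5, 5.6) before and (11.3, 6.0) after.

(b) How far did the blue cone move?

2.9

From (4.1, 3.1) to (1.3, 3.9), the blue cone covered √(2.8² + 0.8²) ≈ 2.9 units.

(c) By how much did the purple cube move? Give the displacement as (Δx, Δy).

(0.8, -1.2)

The purple cube started near (3.9, 6.7) and ended near (4.7, 5.5).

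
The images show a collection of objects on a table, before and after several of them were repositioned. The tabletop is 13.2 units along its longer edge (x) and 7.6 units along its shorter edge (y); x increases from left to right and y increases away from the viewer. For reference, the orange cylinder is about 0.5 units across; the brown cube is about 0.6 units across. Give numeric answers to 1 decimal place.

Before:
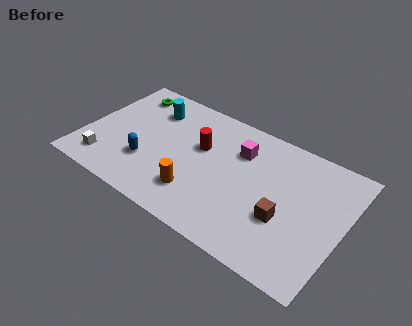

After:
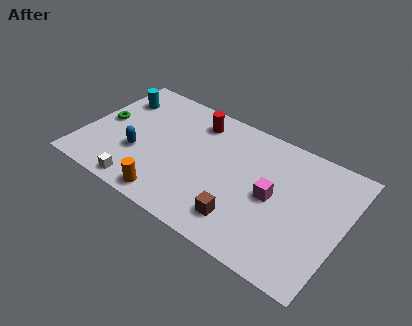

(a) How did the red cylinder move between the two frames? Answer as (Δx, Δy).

(-0.5, 1.5)

The red cylinder was at about (5.8, 4.7) and moved to about (5.3, 6.2).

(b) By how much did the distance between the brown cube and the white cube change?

-3.9

They were about 9.1 units apart before and 5.2 after — 3.9 units closer together.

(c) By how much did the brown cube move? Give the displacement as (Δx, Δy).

(-1.9, -1.2)

From the two frames, the brown cube sits at roughly (10.4, 2.8) before and (8.5, 1.6) after.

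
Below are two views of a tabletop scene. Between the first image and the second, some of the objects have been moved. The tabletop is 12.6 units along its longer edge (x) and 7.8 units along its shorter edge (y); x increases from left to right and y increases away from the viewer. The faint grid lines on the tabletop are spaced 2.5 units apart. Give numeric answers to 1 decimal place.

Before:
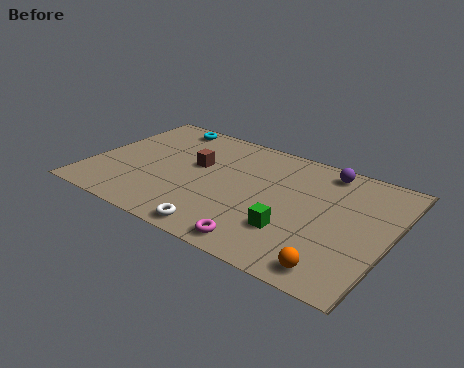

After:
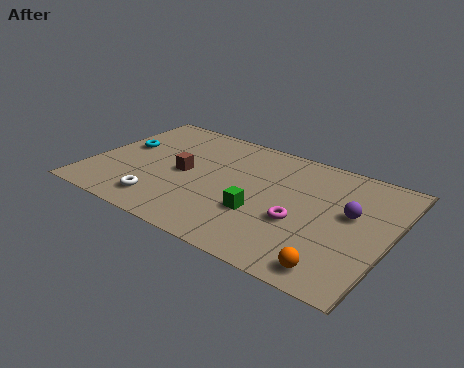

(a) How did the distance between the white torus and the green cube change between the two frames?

+1.1

They were about 3.1 units apart before and 4.2 after — 1.1 units further apart.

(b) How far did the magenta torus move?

2.4

The magenta torus moved from about (7.8, 0.9) to (9.0, 3.0), a distance of √(1.2² + 2.1²) ≈ 2.4.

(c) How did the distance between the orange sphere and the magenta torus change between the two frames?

-0.3

The distance was about 3.0 in the first image and 2.7 in the second, so they moved 0.3 units closer together.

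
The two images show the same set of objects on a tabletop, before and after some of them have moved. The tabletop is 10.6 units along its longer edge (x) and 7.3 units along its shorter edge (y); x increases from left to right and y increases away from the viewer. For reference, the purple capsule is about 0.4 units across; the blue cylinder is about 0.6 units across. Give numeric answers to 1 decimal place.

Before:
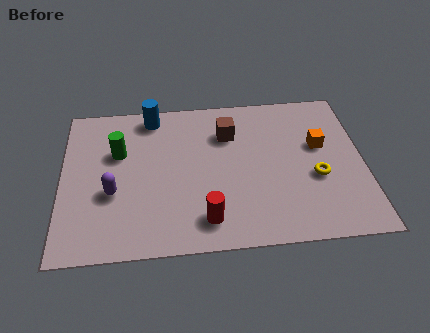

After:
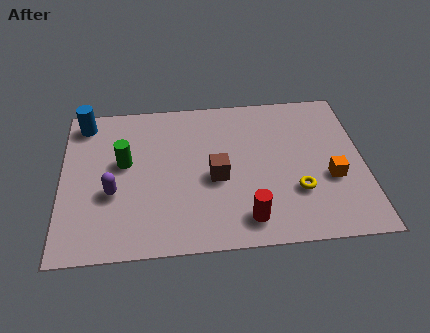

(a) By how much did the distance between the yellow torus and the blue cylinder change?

+1.7

They were about 6.7 units apart before and 8.4 after — 1.7 units further apart.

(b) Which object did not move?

the purple capsule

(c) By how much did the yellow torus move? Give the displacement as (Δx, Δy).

(-0.7, -0.6)

The yellow torus started near (8.9, 2.9) and ended near (8.2, 2.3).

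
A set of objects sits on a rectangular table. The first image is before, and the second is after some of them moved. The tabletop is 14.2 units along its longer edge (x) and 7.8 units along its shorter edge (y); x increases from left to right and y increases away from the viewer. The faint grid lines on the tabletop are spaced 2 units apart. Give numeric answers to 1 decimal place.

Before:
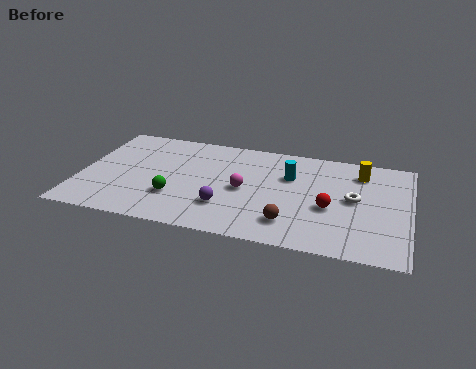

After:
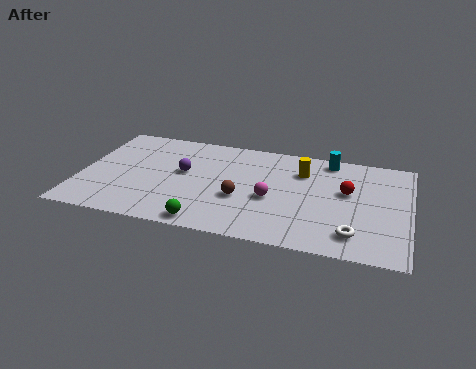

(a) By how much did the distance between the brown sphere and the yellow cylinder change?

-1.6

Before: roughly 5.3 units apart; after: 3.7. That's 1.6 units closer together.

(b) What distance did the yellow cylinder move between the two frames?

2.5

The yellow cylinder moved from about (12.0, 6.2) to (9.5, 5.7), a distance of √(2.5² + 0.5²) ≈ 2.5.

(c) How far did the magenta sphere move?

1.3

The magenta sphere moved from about (7.1, 3.7) to (8.3, 3.3), a distance of √(1.2² + 0.4²) ≈ 1.3.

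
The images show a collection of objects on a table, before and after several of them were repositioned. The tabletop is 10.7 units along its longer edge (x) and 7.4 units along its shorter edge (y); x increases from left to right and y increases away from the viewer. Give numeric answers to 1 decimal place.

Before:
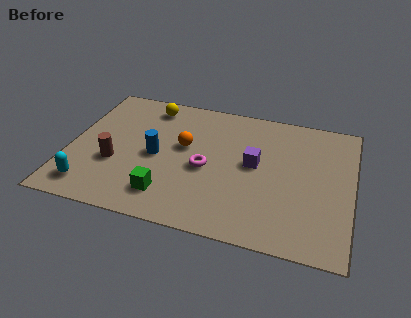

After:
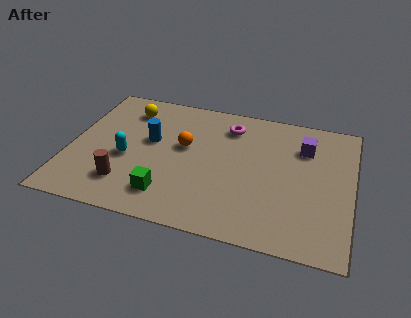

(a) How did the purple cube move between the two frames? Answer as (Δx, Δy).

(1.8, 1.4)

The purple cube was at about (7.0, 4.0) and moved to about (8.8, 5.4).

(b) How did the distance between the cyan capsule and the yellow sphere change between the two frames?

-2.6

The distance was about 5.4 in the first image and 2.8 in the second, so they moved 2.6 units closer together.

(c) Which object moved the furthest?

the magenta torus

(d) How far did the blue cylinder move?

0.9

From (3.3, 3.5) to (3.0, 4.3), the blue cylinder covered √(0.3² + 0.8²) ≈ 0.9 units.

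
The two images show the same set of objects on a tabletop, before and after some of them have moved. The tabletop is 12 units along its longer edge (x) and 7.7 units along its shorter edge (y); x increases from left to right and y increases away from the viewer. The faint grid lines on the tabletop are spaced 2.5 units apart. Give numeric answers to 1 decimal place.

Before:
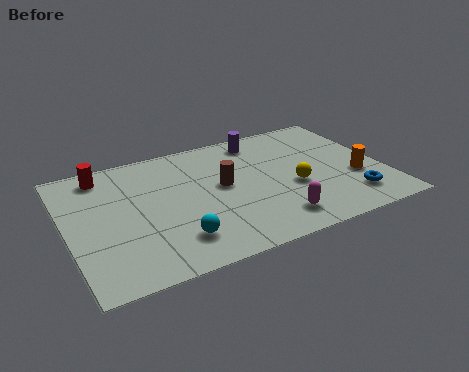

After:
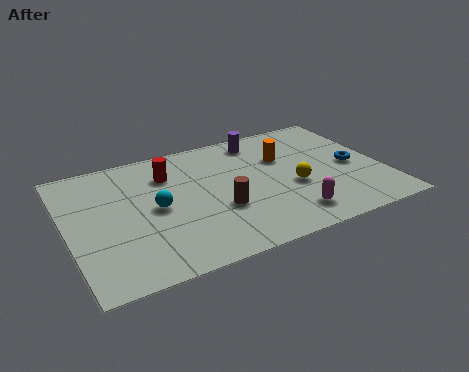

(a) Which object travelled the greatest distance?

the orange cylinder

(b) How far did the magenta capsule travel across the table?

0.6

The magenta capsule moved from about (7.5, 1.4) to (8.1, 1.4), a distance of √(0.6² + 0.0²) ≈ 0.6.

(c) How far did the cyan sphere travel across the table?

2.2

From (3.8, 1.7) to (3.3, 3.8), the cyan sphere covered √(0.5² + 2.1²) ≈ 2.2 units.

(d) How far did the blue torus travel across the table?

2.0

From (10.5, 1.6) to (10.9, 3.6), the blue torus covered √(0.4² + 2.0²) ≈ 2.0 units.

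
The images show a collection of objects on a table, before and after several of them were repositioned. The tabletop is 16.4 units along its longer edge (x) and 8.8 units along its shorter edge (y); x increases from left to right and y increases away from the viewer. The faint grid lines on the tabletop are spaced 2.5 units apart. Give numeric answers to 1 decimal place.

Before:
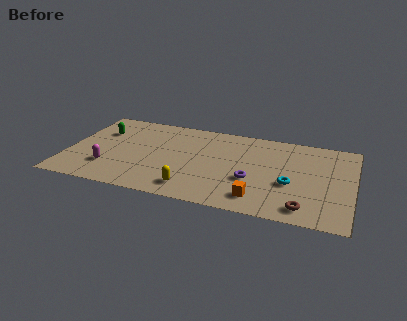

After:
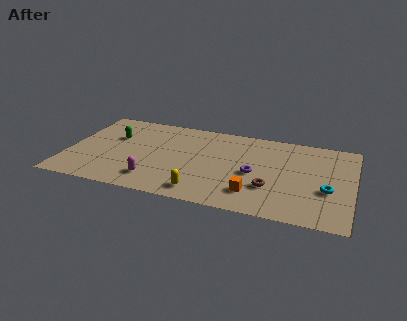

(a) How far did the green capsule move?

0.9

From (1.7, 6.1) to (2.5, 5.7), the green capsule covered √(0.8² + 0.4²) ≈ 0.9 units.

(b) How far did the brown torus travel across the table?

2.5

The brown torus was near (13.8, 1.3) before and (11.8, 2.8) after, so it travelled √(2.0² + 1.5²) ≈ 2.5 units.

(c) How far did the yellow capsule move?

0.6

The yellow capsule moved from about (7.4, 1.5) to (8.0, 1.3), a distance of √(0.6² + 0.2²) ≈ 0.6.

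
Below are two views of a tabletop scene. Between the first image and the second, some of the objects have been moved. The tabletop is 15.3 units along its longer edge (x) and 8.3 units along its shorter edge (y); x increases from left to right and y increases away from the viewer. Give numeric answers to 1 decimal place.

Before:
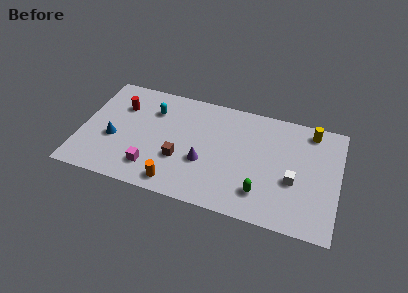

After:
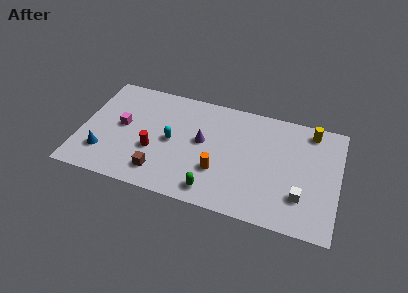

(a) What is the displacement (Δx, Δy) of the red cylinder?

(2.2, -2.8)

From the two frames, the red cylinder sits at roughly (2.2, 5.9) before and (4.4, 3.1) after.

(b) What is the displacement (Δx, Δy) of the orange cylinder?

(2.4, 1.6)

From the two frames, the orange cylinder sits at roughly (5.9, 1.1) before and (8.3, 2.7) after.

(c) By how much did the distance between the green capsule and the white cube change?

+2.9

Before: roughly 2.3 units apart; after: 5.2. That's 2.9 units further apart.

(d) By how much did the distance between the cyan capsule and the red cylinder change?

-0.5

Before: roughly 1.9 units apart; after: 1.4. That's 0.5 units closer together.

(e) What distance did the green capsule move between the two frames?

2.9

From (10.9, 1.9) to (8.1, 1.2), the green capsule covered √(2.8² + 0.7²) ≈ 2.9 units.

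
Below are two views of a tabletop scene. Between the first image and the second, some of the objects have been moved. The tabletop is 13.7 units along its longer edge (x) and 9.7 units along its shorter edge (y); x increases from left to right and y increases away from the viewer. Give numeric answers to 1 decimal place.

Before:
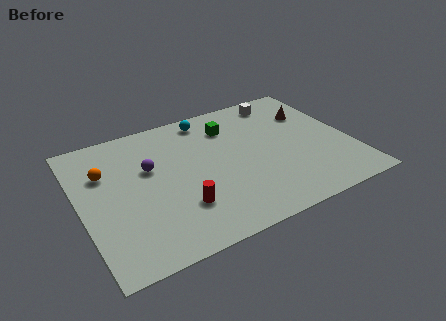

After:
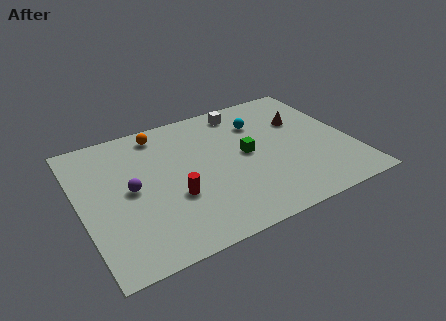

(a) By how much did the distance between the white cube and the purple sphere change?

-0.5

Before: roughly 7.6 units apart; after: 7.1. That's 0.5 units closer together.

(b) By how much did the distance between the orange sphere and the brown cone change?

-3.3

The distance was about 10.7 in the first image and 7.4 in the second, so they moved 3.3 units closer together.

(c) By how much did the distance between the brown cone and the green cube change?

-0.8

They were about 4.2 units apart before and 3.4 after — 0.8 units closer together.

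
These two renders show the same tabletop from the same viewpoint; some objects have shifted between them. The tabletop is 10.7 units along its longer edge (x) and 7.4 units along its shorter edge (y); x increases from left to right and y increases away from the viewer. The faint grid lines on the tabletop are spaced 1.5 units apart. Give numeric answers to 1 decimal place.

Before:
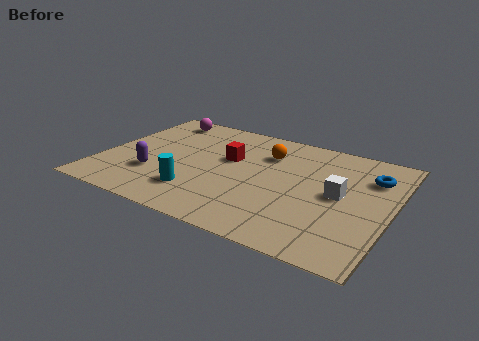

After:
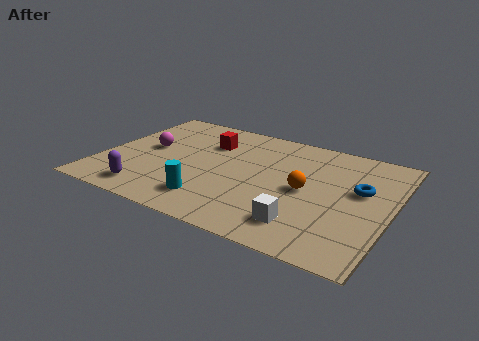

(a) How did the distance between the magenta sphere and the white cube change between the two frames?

-1.0

The distance was about 7.7 in the first image and 6.7 in the second, so they moved 1.0 units closer together.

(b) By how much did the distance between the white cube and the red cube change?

+1.3

The distance was about 4.3 in the first image and 5.6 in the second, so they moved 1.3 units further apart.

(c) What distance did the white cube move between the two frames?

2.5

The white cube was near (8.8, 3.8) before and (7.8, 1.5) after, so it travelled √(1.0² + 2.3²) ≈ 2.5 units.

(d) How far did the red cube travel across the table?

1.2

The red cube moved from about (4.6, 4.5) to (3.7, 5.3), a distance of √(0.9² + 0.8²) ≈ 1.2.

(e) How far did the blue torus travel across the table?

1.0

The blue torus moved from about (9.8, 5.4) to (9.5, 4.4), a distance of √(0.3² + 1.0²) ≈ 1.0.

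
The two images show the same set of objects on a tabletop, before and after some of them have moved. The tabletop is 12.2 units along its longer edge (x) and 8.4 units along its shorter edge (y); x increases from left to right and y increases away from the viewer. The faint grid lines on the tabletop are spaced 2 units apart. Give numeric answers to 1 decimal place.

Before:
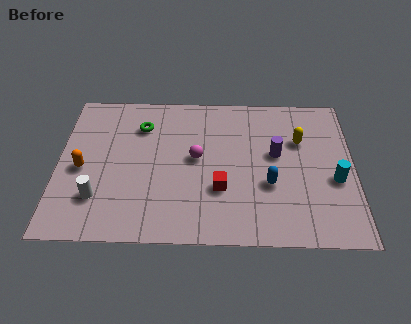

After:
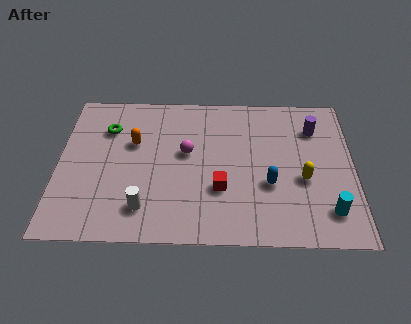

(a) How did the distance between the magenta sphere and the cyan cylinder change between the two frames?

+0.8

Before: roughly 5.8 units apart; after: 6.6. That's 0.8 units further apart.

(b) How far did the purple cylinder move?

2.2

The purple cylinder moved from about (9.0, 4.8) to (10.6, 6.3), a distance of √(1.6² + 1.5²) ≈ 2.2.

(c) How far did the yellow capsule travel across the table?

2.2

The yellow capsule was near (10.0, 5.6) before and (10.1, 3.4) after, so it travelled √(0.1² + 2.2²) ≈ 2.2 units.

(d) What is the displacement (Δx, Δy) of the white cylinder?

(1.9, -0.5)

The white cylinder started near (1.7, 2.2) and ended near (3.6, 1.7).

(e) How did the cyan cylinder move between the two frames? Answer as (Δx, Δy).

(-0.3, -1.7)

The cyan cylinder was at about (11.4, 3.4) and moved to about (11.1, 1.7).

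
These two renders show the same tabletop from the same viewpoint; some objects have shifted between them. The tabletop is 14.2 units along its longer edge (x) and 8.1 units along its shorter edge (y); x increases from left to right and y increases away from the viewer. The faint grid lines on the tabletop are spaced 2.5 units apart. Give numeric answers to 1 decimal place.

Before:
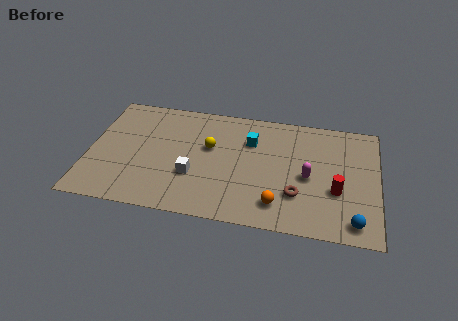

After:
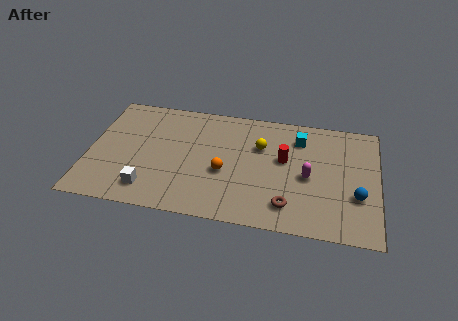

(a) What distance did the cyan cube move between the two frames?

2.5

From (7.9, 5.7) to (10.3, 6.3), the cyan cube covered √(2.4² + 0.6²) ≈ 2.5 units.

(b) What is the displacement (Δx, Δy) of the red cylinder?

(-2.6, 1.7)

From the two frames, the red cylinder sits at roughly (12.2, 3.0) before and (9.6, 4.7) after.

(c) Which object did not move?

the magenta capsule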